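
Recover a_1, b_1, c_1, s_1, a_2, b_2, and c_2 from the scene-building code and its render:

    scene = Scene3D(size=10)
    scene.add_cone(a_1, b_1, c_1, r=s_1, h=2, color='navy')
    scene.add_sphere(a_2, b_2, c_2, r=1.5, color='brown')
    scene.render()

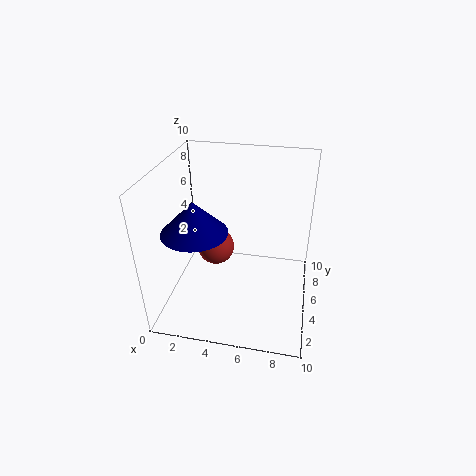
a_1 = 3
b_1 = 2
c_1 = 7
s_1 = 2
a_2 = 2.5
b_2 = 8
c_2 = 2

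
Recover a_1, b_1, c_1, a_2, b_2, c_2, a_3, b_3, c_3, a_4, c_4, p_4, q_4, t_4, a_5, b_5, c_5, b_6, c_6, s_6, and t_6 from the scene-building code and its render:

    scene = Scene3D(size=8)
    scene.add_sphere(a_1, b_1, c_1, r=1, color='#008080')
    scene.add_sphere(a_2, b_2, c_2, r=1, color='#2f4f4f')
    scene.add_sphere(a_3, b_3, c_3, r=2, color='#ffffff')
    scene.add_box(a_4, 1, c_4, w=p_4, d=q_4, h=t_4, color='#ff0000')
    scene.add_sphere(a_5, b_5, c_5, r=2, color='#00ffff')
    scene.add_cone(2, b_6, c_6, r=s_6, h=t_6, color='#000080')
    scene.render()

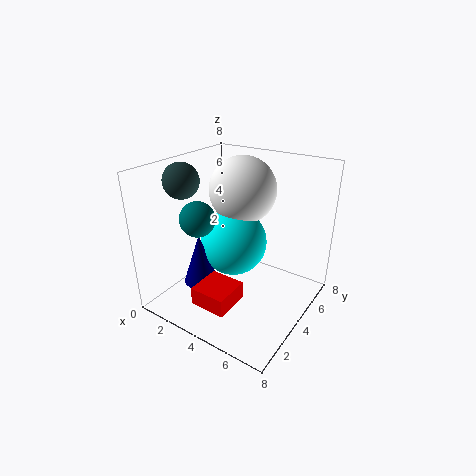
a_1 = 2; b_1 = 3; c_1 = 5; a_2 = 1; b_2 = 3; c_2 = 7; a_3 = 3; b_3 = 6; c_3 = 6; a_4 = 3; c_4 = 1; p_4 = 2; q_4 = 2; t_4 = 1; a_5 = 3; b_5 = 5; c_5 = 3; b_6 = 3; c_6 = 1; s_6 = 1; t_6 = 3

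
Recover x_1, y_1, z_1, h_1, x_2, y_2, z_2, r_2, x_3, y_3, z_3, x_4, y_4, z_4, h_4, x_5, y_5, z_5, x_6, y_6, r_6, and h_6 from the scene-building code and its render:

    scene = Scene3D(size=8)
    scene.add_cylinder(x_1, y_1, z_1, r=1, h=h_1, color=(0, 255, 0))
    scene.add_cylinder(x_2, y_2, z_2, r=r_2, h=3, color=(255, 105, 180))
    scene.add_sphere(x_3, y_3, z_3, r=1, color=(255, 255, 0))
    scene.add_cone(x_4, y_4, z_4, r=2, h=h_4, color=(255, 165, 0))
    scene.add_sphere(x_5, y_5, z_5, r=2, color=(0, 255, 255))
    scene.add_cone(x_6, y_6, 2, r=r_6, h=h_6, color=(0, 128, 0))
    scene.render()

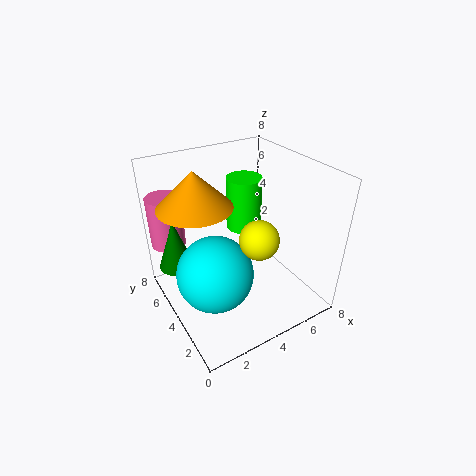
x_1 = 5, y_1 = 5, z_1 = 4, h_1 = 3, x_2 = 1, y_2 = 7, z_2 = 3, r_2 = 1, x_3 = 4, y_3 = 2, z_3 = 5, x_4 = 2, y_4 = 5, z_4 = 6, h_4 = 2, x_5 = 2, y_5 = 3, z_5 = 3, x_6 = 1, y_6 = 6, r_6 = 1, h_6 = 3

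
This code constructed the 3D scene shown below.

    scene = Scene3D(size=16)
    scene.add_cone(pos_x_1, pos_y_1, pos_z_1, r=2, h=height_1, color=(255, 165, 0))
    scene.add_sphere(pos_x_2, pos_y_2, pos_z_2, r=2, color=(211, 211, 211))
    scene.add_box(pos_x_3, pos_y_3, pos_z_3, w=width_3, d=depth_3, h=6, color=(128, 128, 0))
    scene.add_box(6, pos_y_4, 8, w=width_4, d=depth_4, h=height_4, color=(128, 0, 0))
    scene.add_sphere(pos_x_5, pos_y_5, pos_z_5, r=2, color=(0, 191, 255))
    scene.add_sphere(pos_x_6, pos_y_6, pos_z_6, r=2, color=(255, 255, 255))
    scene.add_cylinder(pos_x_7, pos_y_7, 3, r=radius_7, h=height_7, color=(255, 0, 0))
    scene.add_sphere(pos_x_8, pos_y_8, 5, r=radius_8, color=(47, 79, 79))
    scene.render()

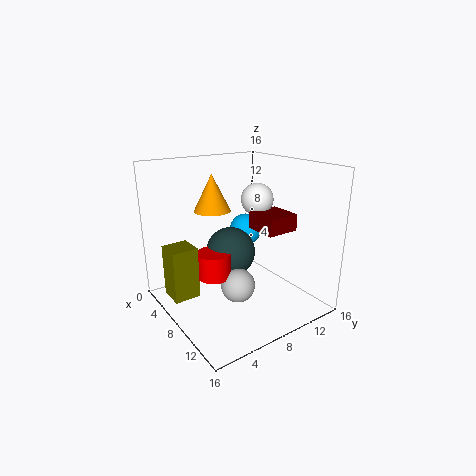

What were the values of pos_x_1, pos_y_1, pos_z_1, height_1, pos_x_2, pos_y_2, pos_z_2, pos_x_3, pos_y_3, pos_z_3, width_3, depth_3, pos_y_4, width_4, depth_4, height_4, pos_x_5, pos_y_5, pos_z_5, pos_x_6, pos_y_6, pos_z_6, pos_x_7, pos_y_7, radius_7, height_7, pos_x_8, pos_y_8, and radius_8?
pos_x_1 = 6; pos_y_1 = 6; pos_z_1 = 11; height_1 = 4; pos_x_2 = 8; pos_y_2 = 8; pos_z_2 = 2; pos_x_3 = 3; pos_y_3 = 1; pos_z_3 = 1; width_3 = 3; depth_3 = 3; pos_y_4 = 11; width_4 = 4; depth_4 = 4; height_4 = 2; pos_x_5 = 4; pos_y_5 = 12; pos_z_5 = 7; pos_x_6 = 5; pos_y_6 = 13; pos_z_6 = 11; pos_x_7 = 6; pos_y_7 = 6; radius_7 = 2; height_7 = 3; pos_x_8 = 5; pos_y_8 = 9; radius_8 = 3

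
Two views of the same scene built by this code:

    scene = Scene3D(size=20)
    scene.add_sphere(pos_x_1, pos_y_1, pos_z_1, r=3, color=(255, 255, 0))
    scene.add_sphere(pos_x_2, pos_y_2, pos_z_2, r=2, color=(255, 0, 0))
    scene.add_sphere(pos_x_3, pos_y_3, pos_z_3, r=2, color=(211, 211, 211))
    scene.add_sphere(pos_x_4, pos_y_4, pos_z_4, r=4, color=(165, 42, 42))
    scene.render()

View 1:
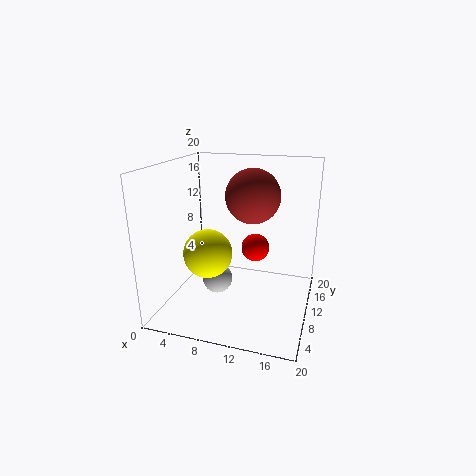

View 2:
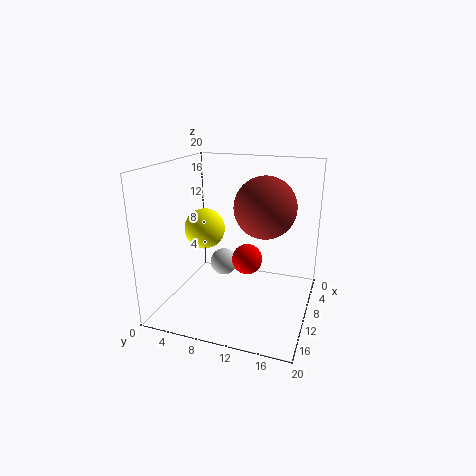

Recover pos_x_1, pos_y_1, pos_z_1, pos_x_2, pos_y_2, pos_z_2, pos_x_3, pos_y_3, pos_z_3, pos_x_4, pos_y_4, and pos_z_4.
pos_x_1 = 8, pos_y_1 = 4, pos_z_1 = 10, pos_x_2 = 12, pos_y_2 = 12, pos_z_2 = 8, pos_x_3 = 8, pos_y_3 = 7, pos_z_3 = 5, pos_x_4 = 11, pos_y_4 = 14, pos_z_4 = 15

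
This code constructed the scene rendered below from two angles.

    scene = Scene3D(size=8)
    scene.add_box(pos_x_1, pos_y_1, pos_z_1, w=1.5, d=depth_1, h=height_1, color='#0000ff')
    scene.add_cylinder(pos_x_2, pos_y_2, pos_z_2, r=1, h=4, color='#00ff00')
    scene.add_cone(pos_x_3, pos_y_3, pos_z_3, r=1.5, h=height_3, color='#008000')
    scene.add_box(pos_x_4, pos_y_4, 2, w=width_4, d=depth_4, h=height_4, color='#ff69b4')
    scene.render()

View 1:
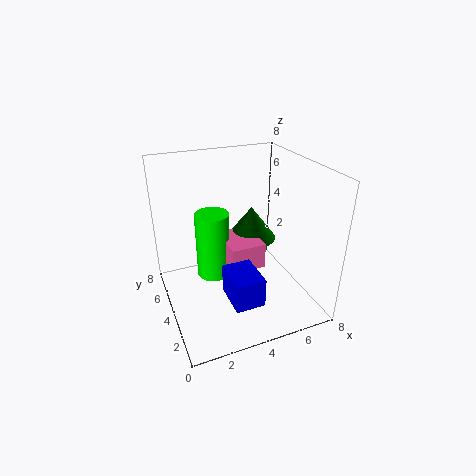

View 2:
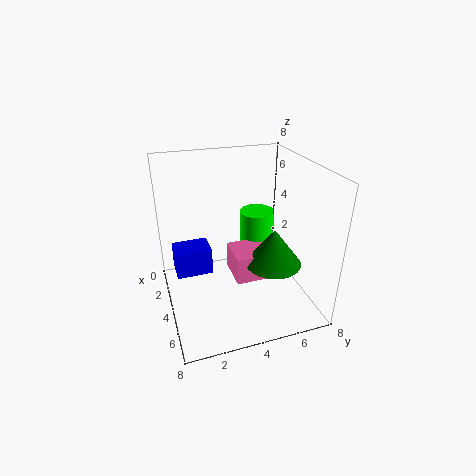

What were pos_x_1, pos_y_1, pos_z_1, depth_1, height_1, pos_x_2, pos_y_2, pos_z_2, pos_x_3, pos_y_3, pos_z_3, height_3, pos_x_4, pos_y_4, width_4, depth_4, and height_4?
pos_x_1 = 2.5
pos_y_1 = 0.5
pos_z_1 = 2
depth_1 = 2
height_1 = 1.5
pos_x_2 = 3
pos_y_2 = 5.5
pos_z_2 = 1
pos_x_3 = 5.5
pos_y_3 = 5.5
pos_z_3 = 3
height_3 = 2
pos_x_4 = 3.5
pos_y_4 = 3.5
width_4 = 2
depth_4 = 2.5
height_4 = 1.5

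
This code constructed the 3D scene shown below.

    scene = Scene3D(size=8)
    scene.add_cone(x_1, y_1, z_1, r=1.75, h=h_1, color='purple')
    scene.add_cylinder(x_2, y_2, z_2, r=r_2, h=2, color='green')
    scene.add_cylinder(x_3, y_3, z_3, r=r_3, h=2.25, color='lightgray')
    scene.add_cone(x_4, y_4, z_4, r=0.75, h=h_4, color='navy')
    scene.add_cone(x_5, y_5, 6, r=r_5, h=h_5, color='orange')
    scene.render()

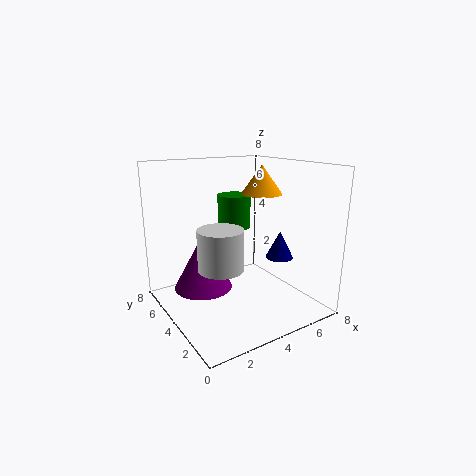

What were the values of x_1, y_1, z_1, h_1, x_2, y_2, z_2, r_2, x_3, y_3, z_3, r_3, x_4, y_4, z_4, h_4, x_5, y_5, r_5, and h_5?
x_1 = 2.75, y_1 = 6, z_1 = 0.5, h_1 = 3.25, x_2 = 5, y_2 = 6, z_2 = 4, r_2 = 1, x_3 = 2.75, y_3 = 3.75, z_3 = 2.5, r_3 = 1.25, x_4 = 5.75, y_4 = 2.5, z_4 = 3, h_4 = 1.5, x_5 = 6.5, y_5 = 5.25, r_5 = 1.25, h_5 = 1.75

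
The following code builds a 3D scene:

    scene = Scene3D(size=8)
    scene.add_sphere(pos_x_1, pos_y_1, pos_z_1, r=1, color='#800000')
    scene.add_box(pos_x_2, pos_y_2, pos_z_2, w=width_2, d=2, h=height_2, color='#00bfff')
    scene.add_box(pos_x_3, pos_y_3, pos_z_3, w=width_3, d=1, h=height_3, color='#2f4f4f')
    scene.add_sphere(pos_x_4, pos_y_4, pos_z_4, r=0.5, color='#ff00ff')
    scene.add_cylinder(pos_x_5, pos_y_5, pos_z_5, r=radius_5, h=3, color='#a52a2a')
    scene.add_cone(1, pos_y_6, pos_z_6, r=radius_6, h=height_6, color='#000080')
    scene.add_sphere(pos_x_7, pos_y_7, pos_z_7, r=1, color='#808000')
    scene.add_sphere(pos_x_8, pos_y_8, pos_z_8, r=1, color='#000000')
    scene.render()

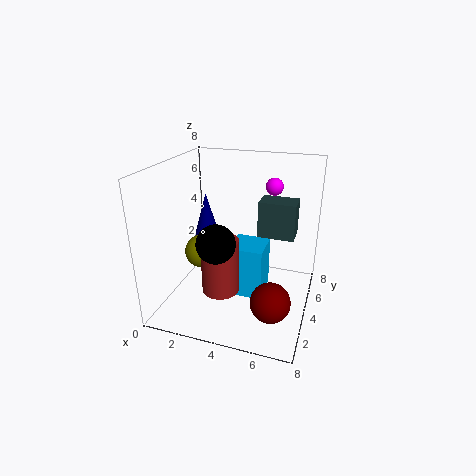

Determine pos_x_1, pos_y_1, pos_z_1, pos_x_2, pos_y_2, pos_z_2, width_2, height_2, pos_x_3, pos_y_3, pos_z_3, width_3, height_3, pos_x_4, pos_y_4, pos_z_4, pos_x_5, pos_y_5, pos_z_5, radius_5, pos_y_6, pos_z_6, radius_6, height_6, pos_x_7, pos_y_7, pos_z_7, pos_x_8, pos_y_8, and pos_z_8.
pos_x_1 = 6.5
pos_y_1 = 1.5
pos_z_1 = 2
pos_x_2 = 3.5
pos_y_2 = 3.5
pos_z_2 = 0.5
width_2 = 2
height_2 = 3
pos_x_3 = 6
pos_y_3 = 0.5
pos_z_3 = 6
width_3 = 1.5
height_3 = 1.5
pos_x_4 = 5.5
pos_y_4 = 6
pos_z_4 = 6.5
pos_x_5 = 3.5
pos_y_5 = 2.5
pos_z_5 = 1.5
radius_5 = 1
pos_y_6 = 6.5
pos_z_6 = 2
radius_6 = 1
height_6 = 3.5
pos_x_7 = 1.5
pos_y_7 = 4.5
pos_z_7 = 2.5
pos_x_8 = 3.5
pos_y_8 = 2
pos_z_8 = 4.5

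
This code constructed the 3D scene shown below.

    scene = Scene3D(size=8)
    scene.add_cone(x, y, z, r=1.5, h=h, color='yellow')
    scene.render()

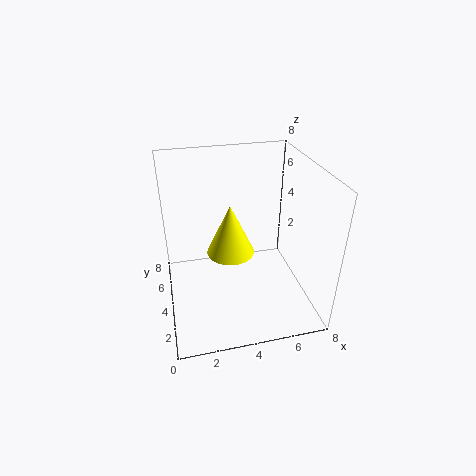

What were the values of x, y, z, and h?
x = 4; y = 6; z = 1.75; h = 3.25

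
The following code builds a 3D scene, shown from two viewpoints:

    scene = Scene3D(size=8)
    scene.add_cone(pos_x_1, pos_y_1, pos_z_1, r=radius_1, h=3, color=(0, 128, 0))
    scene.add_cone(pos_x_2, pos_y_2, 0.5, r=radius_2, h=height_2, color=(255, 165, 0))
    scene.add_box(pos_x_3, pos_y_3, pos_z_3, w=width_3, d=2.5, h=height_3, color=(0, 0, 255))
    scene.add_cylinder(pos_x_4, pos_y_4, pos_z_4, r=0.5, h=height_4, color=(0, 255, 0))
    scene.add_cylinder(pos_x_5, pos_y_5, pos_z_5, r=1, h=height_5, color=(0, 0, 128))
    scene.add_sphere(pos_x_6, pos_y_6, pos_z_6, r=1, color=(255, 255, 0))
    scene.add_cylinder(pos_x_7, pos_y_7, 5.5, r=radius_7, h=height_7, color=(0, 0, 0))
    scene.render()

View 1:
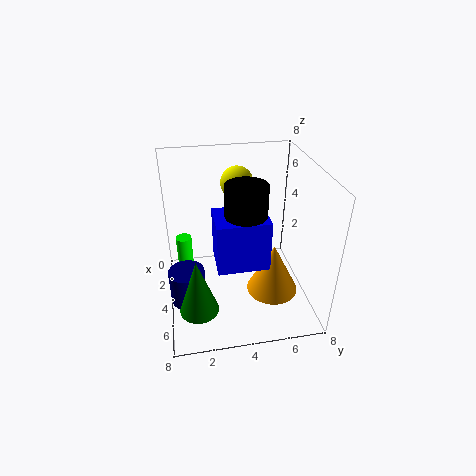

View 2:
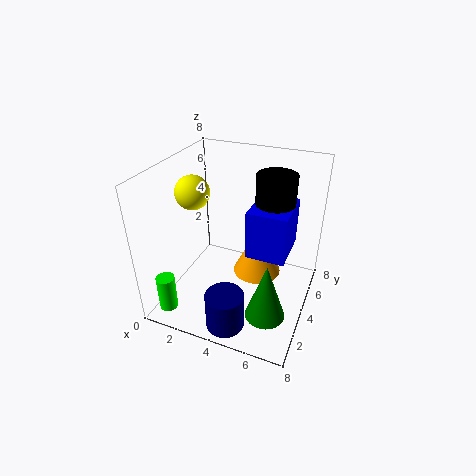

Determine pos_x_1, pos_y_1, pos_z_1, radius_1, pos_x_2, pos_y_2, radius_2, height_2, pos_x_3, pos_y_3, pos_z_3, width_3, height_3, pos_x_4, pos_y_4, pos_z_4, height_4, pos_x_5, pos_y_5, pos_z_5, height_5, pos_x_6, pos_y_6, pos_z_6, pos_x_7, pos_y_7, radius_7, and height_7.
pos_x_1 = 6.5, pos_y_1 = 1.5, pos_z_1 = 1.5, radius_1 = 1, pos_x_2 = 4.5, pos_y_2 = 6, radius_2 = 1.5, height_2 = 3, pos_x_3 = 5, pos_y_3 = 2.5, pos_z_3 = 4, width_3 = 2, height_3 = 2.5, pos_x_4 = 1, pos_y_4 = 1, pos_z_4 = 0.5, height_4 = 2, pos_x_5 = 4.5, pos_y_5 = 1, pos_z_5 = 0.5, height_5 = 2, pos_x_6 = 1, pos_y_6 = 4.5, pos_z_6 = 6, pos_x_7 = 6, pos_y_7 = 4, radius_7 = 1, height_7 = 2.5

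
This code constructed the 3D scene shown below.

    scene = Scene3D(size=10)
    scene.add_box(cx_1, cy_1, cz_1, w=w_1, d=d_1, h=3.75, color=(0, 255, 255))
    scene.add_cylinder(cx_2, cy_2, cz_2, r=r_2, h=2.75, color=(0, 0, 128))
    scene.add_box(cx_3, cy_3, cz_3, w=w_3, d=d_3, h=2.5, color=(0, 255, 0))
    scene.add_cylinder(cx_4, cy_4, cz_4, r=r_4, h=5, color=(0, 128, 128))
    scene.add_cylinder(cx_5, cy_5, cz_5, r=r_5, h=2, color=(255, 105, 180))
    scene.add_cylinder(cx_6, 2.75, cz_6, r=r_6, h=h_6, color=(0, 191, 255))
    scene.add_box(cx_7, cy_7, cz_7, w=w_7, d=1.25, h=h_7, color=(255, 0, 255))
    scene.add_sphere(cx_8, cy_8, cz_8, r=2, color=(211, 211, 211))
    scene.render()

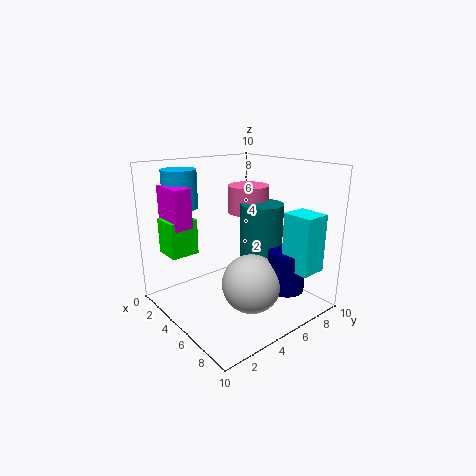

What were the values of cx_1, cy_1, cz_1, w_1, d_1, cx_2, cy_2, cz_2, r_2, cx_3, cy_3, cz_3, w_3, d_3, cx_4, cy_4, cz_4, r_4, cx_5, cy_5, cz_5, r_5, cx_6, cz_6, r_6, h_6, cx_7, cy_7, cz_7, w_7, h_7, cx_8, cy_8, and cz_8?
cx_1 = 8; cy_1 = 6.25; cz_1 = 3.5; w_1 = 2; d_1 = 1.75; cx_2 = 8; cy_2 = 6.75; cz_2 = 1.75; r_2 = 1.25; cx_3 = 1; cy_3 = 1; cz_3 = 3.75; w_3 = 2; d_3 = 2; cx_4 = 5.5; cy_4 = 6.75; cz_4 = 2.25; r_4 = 1.5; cx_5 = 3.75; cy_5 = 7; cz_5 = 6.25; r_5 = 1.5; cx_6 = 1.25; cz_6 = 6.75; r_6 = 1.25; h_6 = 2.75; cx_7 = 0.75; cy_7 = 1.25; cz_7 = 5.75; w_7 = 2.5; h_7 = 2.75; cx_8 = 6.75; cy_8 = 4.75; cz_8 = 2.25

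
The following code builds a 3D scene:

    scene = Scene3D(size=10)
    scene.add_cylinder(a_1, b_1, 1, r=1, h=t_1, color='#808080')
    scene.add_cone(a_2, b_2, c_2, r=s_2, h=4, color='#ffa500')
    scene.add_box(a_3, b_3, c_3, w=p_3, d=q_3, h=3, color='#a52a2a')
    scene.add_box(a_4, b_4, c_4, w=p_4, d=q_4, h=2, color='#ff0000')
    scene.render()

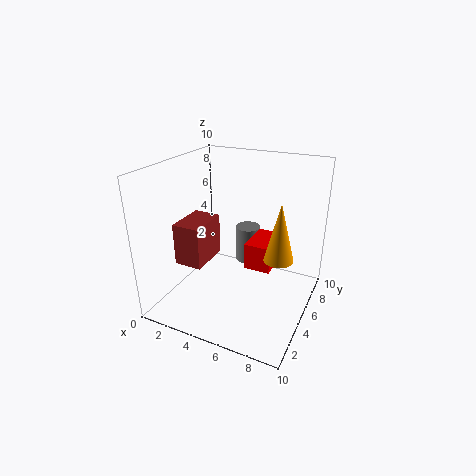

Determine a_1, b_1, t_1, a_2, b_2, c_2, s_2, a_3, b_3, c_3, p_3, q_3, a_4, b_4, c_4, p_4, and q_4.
a_1 = 4; b_1 = 9; t_1 = 3; a_2 = 8; b_2 = 5; c_2 = 4; s_2 = 1; a_3 = 1; b_3 = 3; c_3 = 3; p_3 = 2; q_3 = 3; a_4 = 5; b_4 = 6; c_4 = 2; p_4 = 2; q_4 = 3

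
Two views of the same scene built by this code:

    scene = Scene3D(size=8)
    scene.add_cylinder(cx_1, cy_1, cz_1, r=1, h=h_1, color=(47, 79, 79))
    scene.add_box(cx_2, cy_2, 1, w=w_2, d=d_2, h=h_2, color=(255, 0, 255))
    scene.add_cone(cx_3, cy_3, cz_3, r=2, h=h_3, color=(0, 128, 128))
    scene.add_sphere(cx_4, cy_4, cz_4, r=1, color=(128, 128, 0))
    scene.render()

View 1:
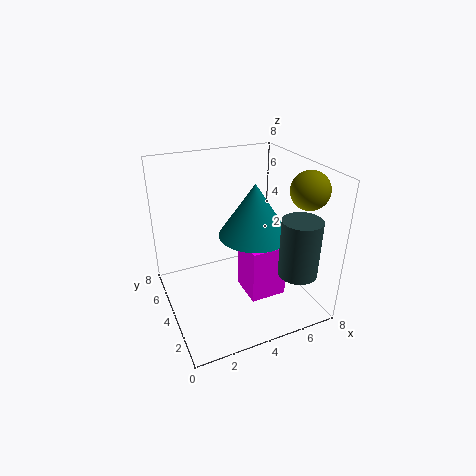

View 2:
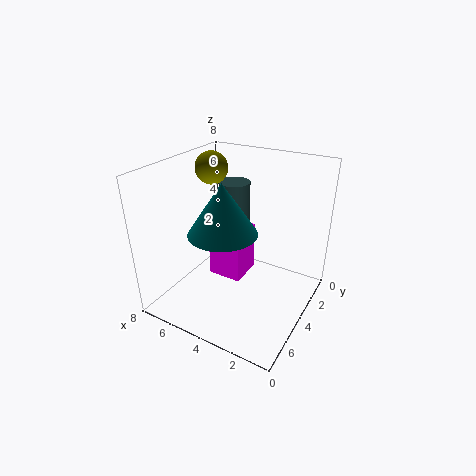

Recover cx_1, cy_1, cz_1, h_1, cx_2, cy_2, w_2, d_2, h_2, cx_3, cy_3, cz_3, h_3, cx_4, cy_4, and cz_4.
cx_1 = 6; cy_1 = 1; cz_1 = 3; h_1 = 3; cx_2 = 4; cy_2 = 2; w_2 = 2; d_2 = 2; h_2 = 3; cx_3 = 5; cy_3 = 4; cz_3 = 4; h_3 = 3; cx_4 = 7; cy_4 = 2; cz_4 = 7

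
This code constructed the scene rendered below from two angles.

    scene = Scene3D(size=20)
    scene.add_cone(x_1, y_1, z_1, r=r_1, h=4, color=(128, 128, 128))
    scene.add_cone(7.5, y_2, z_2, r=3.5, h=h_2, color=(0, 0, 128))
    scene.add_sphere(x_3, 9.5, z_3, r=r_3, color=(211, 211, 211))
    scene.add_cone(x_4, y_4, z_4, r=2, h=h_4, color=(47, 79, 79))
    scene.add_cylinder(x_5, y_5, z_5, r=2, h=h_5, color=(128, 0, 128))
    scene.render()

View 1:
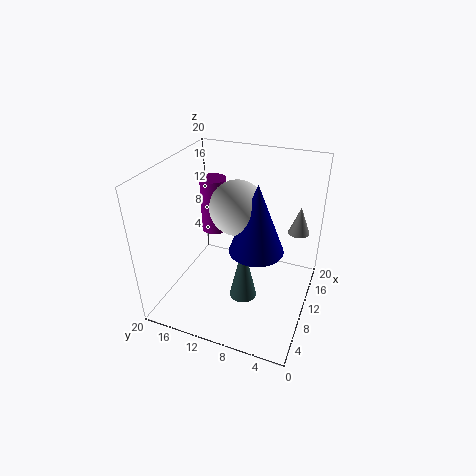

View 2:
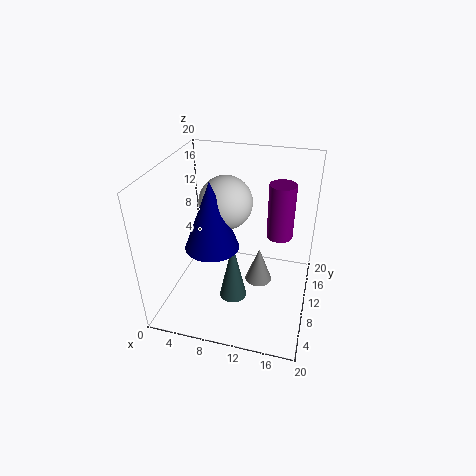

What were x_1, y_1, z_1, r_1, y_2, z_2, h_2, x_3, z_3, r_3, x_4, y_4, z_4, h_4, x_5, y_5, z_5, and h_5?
x_1 = 14.5, y_1 = 2.5, z_1 = 10, r_1 = 1.5, y_2 = 6.5, z_2 = 10.5, h_2 = 9, x_3 = 8.5, z_3 = 15.5, r_3 = 3.5, x_4 = 9.5, y_4 = 9, z_4 = 0.5, h_4 = 9, x_5 = 15, y_5 = 16, z_5 = 7.5, h_5 = 8.5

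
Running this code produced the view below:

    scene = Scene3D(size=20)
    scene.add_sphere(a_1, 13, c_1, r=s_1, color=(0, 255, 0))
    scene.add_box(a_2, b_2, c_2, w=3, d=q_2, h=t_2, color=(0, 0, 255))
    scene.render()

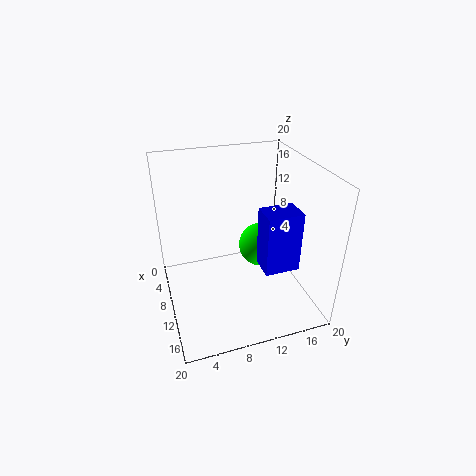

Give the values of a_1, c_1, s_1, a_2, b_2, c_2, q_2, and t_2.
a_1 = 11
c_1 = 9
s_1 = 3
a_2 = 17
b_2 = 10
c_2 = 11
q_2 = 4
t_2 = 7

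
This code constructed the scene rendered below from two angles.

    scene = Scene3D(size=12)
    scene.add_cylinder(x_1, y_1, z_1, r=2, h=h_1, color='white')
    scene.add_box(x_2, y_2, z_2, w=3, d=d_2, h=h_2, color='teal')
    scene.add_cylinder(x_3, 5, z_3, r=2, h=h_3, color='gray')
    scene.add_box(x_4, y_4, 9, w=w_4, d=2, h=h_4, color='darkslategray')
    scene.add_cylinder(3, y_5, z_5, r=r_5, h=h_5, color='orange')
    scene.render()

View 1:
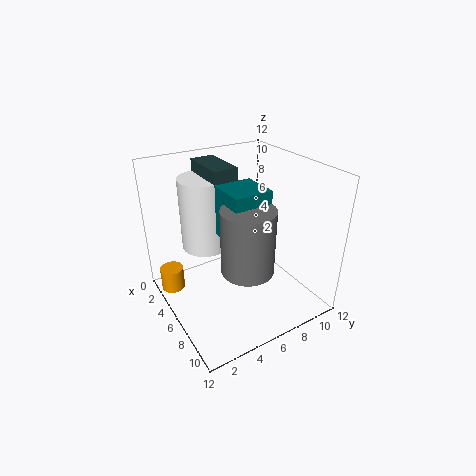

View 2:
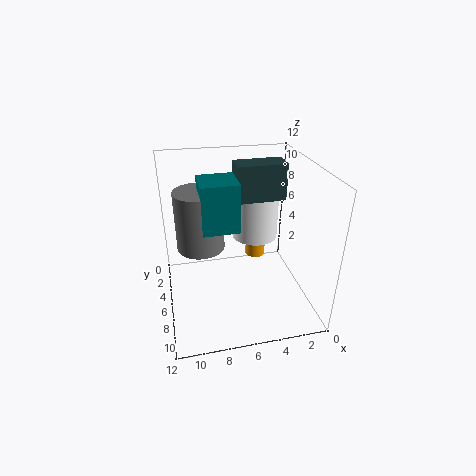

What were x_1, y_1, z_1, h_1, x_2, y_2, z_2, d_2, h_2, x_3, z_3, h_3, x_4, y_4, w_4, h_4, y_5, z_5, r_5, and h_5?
x_1 = 4
y_1 = 4
z_1 = 5
h_1 = 6
x_2 = 6
y_2 = 4
z_2 = 7
d_2 = 3
h_2 = 4
x_3 = 9
z_3 = 5
h_3 = 5
x_4 = 2
y_4 = 4
w_4 = 4
h_4 = 3
y_5 = 1
z_5 = 1
r_5 = 1
h_5 = 2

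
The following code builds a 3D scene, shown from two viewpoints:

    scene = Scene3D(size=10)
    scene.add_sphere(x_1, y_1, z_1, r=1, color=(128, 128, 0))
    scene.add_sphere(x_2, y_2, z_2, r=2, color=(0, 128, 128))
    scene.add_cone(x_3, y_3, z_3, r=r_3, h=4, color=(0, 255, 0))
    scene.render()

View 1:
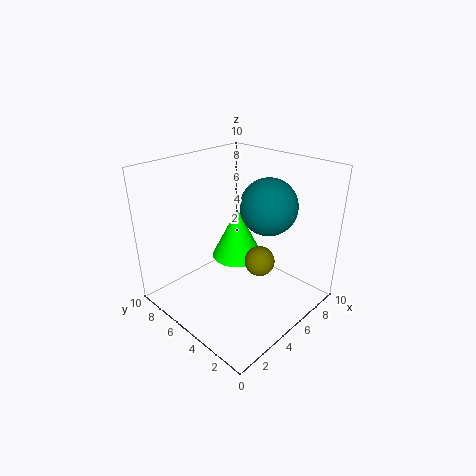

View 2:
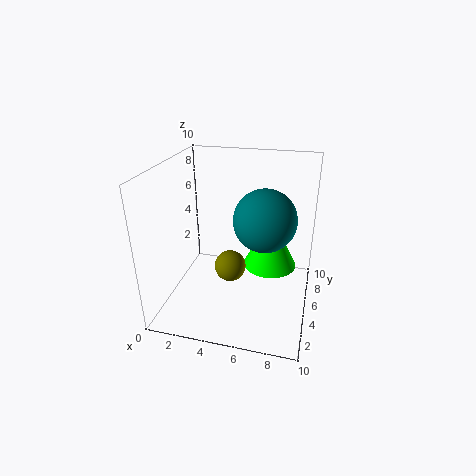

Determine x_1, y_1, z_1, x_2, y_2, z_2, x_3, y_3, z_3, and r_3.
x_1 = 5; y_1 = 3; z_1 = 4; x_2 = 7; y_2 = 4; z_2 = 7; x_3 = 7; y_3 = 7; z_3 = 2; r_3 = 2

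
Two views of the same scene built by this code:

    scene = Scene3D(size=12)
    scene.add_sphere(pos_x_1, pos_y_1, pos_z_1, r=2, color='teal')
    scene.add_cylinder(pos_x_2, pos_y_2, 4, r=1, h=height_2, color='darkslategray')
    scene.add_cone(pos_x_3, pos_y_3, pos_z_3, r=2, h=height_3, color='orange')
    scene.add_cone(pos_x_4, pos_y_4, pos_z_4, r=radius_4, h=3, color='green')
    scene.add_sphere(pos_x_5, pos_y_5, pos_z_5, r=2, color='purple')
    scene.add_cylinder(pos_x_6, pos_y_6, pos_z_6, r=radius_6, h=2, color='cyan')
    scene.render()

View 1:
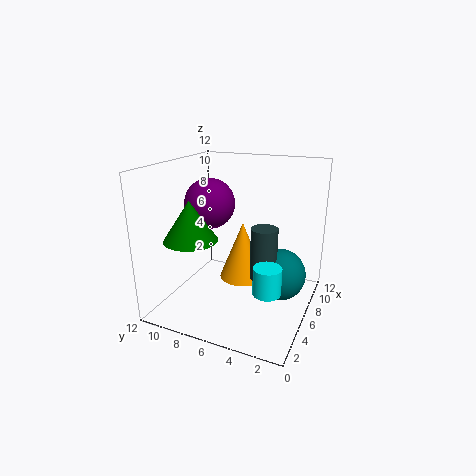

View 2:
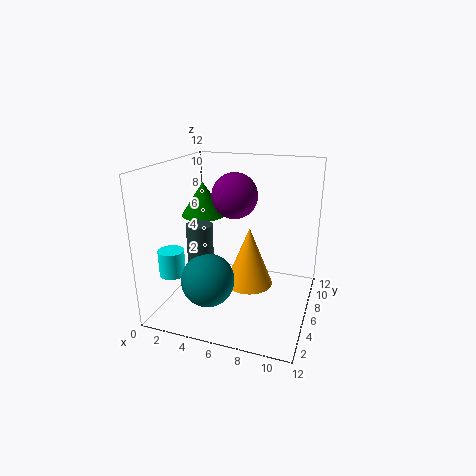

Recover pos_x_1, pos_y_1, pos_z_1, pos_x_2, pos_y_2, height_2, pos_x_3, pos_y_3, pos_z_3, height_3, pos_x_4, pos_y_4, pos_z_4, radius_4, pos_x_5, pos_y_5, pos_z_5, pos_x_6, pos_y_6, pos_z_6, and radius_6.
pos_x_1 = 5, pos_y_1 = 2, pos_z_1 = 4, pos_x_2 = 4, pos_y_2 = 3, height_2 = 4, pos_x_3 = 7, pos_y_3 = 6, pos_z_3 = 2, height_3 = 5, pos_x_4 = 2, pos_y_4 = 8, pos_z_4 = 7, radius_4 = 2, pos_x_5 = 5, pos_y_5 = 8, pos_z_5 = 9, pos_x_6 = 2, pos_y_6 = 2, pos_z_6 = 4, radius_6 = 1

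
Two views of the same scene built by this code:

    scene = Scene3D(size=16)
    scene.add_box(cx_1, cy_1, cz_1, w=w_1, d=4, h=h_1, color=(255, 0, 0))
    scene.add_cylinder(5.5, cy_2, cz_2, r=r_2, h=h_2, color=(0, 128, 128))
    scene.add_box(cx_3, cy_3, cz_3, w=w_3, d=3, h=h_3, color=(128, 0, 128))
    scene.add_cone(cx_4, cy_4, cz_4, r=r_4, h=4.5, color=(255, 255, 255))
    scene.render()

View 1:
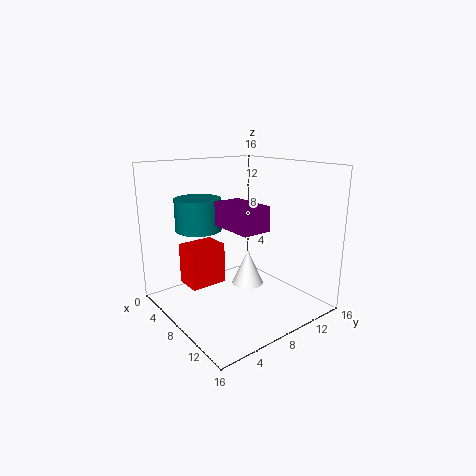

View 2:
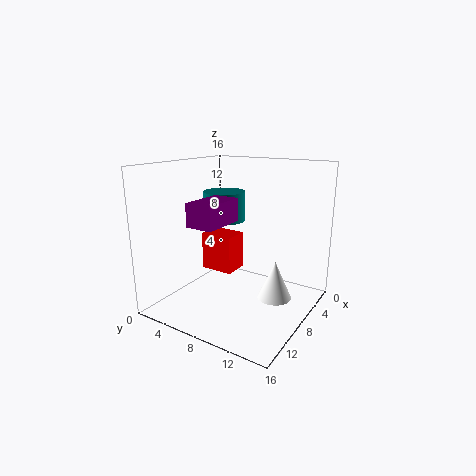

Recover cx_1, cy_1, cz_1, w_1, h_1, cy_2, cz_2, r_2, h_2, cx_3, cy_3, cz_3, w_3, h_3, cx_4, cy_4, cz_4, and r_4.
cx_1 = 4.5, cy_1 = 2.5, cz_1 = 3, w_1 = 3, h_1 = 4.5, cy_2 = 4.5, cz_2 = 9, r_2 = 2.5, h_2 = 3.5, cx_3 = 8, cy_3 = 5, cz_3 = 10, w_3 = 5, h_3 = 2.5, cx_4 = 5.5, cy_4 = 11.5, cz_4 = 0.5, r_4 = 2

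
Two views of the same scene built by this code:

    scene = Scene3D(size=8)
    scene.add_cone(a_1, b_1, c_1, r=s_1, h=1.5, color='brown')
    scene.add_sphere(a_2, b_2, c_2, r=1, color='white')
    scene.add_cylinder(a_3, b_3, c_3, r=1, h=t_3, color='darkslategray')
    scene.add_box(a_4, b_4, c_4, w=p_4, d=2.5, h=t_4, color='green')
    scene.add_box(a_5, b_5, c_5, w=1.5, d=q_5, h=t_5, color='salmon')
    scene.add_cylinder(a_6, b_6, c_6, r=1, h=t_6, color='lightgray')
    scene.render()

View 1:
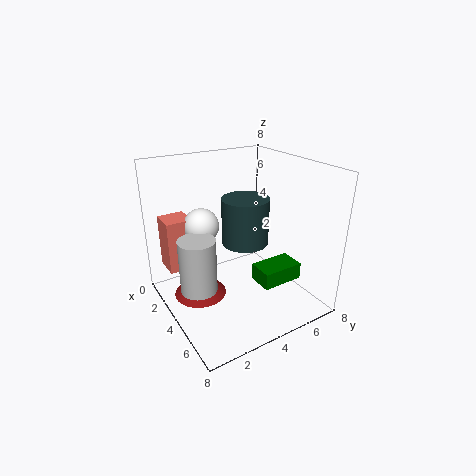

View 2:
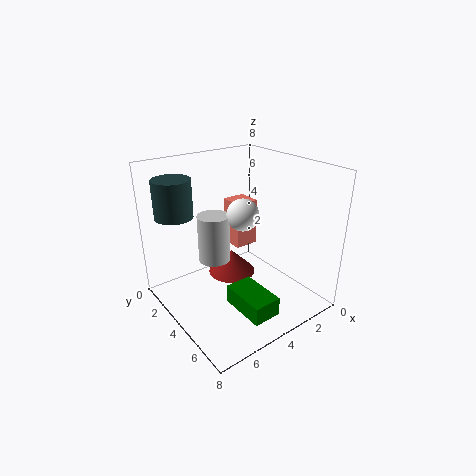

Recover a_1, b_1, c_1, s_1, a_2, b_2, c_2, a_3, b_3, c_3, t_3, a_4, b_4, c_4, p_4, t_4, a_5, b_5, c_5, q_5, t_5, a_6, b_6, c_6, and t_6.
a_1 = 3, b_1 = 2, c_1 = 0.5, s_1 = 1.5, a_2 = 2.5, b_2 = 2.5, c_2 = 4.5, a_3 = 7, b_3 = 2.5, c_3 = 5.5, t_3 = 2, a_4 = 4, b_4 = 5, c_4 = 1, p_4 = 1.5, t_4 = 1, a_5 = 1, b_5 = 0.5, c_5 = 2, q_5 = 1.5, t_5 = 3, a_6 = 4, b_6 = 1.5, c_6 = 1.5, t_6 = 3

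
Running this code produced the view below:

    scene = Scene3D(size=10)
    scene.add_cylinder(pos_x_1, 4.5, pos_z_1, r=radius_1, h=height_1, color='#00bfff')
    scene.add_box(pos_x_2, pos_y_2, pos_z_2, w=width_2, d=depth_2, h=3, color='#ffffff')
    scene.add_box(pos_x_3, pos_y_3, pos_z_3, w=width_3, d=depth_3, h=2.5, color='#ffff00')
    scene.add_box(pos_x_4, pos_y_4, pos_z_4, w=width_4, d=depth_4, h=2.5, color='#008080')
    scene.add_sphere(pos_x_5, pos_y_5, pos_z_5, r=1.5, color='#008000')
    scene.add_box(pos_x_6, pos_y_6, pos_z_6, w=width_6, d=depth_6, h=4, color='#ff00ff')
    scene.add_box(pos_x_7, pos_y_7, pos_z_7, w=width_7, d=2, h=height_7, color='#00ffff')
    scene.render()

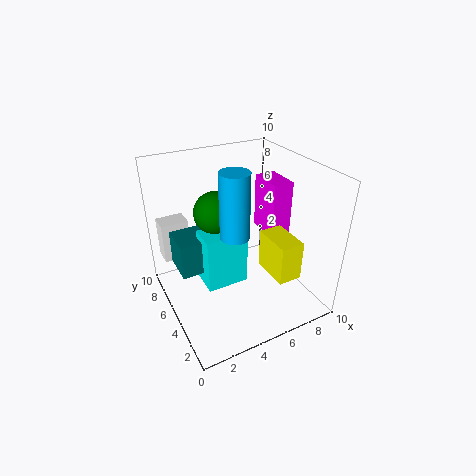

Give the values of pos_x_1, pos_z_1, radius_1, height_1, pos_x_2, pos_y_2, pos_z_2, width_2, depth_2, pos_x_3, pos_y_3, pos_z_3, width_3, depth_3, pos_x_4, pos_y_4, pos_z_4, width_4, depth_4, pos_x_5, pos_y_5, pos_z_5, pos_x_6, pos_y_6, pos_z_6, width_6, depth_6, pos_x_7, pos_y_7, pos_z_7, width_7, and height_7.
pos_x_1 = 4.5, pos_z_1 = 5.5, radius_1 = 1, height_1 = 4.5, pos_x_2 = 0.5, pos_y_2 = 8, pos_z_2 = 2.5, width_2 = 2, depth_2 = 1.5, pos_x_3 = 5.5, pos_y_3 = 0.5, pos_z_3 = 4, width_3 = 1.5, depth_3 = 2.5, pos_x_4 = 1, pos_y_4 = 5.5, pos_z_4 = 2.5, width_4 = 3, depth_4 = 2.5, pos_x_5 = 4, pos_y_5 = 6.5, pos_z_5 = 6.5, pos_x_6 = 7.5, pos_y_6 = 4.5, pos_z_6 = 4.5, width_6 = 1.5, depth_6 = 2.5, pos_x_7 = 2.5, pos_y_7 = 4.5, pos_z_7 = 1.5, width_7 = 3, height_7 = 4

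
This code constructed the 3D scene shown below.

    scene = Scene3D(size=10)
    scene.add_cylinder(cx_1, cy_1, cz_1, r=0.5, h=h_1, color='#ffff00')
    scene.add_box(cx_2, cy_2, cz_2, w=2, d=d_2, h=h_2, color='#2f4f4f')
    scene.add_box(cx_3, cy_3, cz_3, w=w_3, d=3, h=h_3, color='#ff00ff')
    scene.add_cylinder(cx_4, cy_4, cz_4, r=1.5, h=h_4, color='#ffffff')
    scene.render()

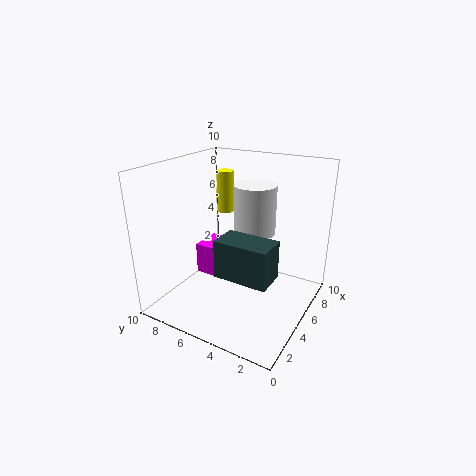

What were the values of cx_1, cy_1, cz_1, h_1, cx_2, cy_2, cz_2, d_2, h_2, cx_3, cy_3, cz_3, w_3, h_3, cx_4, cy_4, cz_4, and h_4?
cx_1 = 3.5, cy_1 = 5, cz_1 = 7.5, h_1 = 2.5, cx_2 = 2, cy_2 = 1.5, cz_2 = 3.5, d_2 = 3.5, h_2 = 2.5, cx_3 = 6, cy_3 = 6.5, cz_3 = 0.5, w_3 = 2.5, h_3 = 2.5, cx_4 = 6.5, cy_4 = 4.5, cz_4 = 5, h_4 = 3.5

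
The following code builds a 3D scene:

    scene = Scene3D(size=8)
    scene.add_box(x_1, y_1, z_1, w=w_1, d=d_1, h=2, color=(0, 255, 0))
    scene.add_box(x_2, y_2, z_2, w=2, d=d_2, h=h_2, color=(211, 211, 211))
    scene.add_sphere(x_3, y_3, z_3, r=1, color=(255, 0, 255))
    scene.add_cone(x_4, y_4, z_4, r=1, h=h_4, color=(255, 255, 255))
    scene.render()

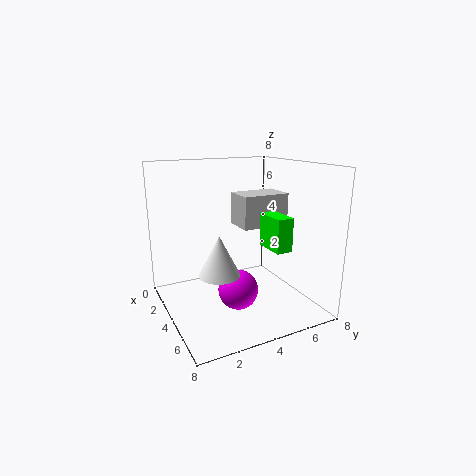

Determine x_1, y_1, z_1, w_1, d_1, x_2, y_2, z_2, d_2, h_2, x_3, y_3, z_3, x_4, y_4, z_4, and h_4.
x_1 = 3
y_1 = 6
z_1 = 3
w_1 = 2
d_1 = 1
x_2 = 1
y_2 = 5
z_2 = 4
d_2 = 3
h_2 = 2
x_3 = 6
y_3 = 3
z_3 = 2
x_4 = 6
y_4 = 2
z_4 = 3
h_4 = 2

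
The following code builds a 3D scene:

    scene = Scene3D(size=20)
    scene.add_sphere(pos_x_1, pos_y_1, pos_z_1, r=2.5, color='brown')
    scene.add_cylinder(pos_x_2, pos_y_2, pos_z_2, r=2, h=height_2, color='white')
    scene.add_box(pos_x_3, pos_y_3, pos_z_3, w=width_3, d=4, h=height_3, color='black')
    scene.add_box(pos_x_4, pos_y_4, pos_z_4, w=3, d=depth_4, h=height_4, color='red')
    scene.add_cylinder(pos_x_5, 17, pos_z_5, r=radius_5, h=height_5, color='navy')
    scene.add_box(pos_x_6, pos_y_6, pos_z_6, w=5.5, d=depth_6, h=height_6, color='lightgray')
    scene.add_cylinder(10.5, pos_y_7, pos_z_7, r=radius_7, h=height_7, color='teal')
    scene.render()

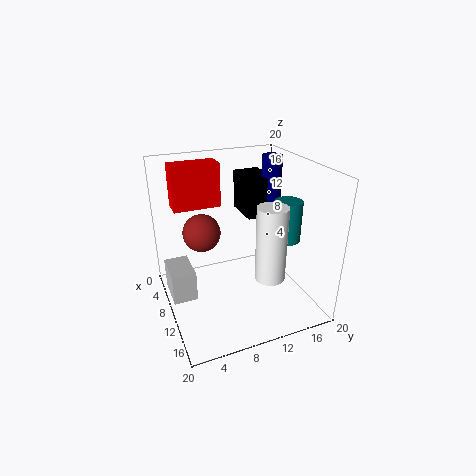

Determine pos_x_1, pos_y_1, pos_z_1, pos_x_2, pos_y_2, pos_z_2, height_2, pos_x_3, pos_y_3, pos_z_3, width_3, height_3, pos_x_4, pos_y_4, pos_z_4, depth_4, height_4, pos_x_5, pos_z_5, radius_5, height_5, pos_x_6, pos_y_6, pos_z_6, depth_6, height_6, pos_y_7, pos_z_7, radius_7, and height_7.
pos_x_1 = 9.5
pos_y_1 = 5
pos_z_1 = 11.5
pos_x_2 = 15
pos_y_2 = 12.5
pos_z_2 = 6
height_2 = 10
pos_x_3 = 1
pos_y_3 = 13
pos_z_3 = 11
width_3 = 6
height_3 = 6
pos_x_4 = 4.5
pos_y_4 = 2
pos_z_4 = 14
depth_4 = 6.5
height_4 = 6
pos_x_5 = 6
pos_z_5 = 11.5
radius_5 = 1.5
height_5 = 8.5
pos_x_6 = 3.5
pos_y_6 = 0.5
pos_z_6 = 0.5
depth_6 = 3.5
height_6 = 4.5
pos_y_7 = 17.5
pos_z_7 = 8.5
radius_7 = 2
height_7 = 6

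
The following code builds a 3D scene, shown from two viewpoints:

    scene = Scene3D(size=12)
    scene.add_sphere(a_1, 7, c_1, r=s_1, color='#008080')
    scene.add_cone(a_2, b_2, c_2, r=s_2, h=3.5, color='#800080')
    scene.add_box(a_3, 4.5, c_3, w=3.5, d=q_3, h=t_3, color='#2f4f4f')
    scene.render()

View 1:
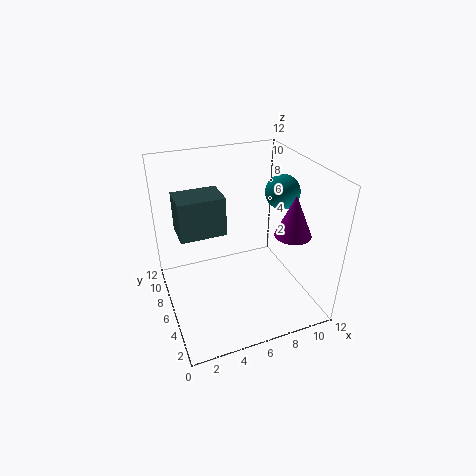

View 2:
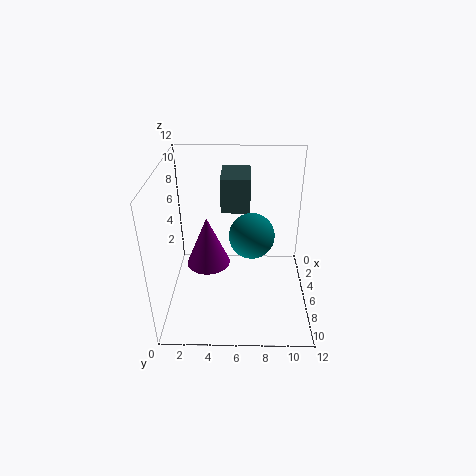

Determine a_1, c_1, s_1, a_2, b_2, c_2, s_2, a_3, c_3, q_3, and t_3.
a_1 = 10.5
c_1 = 9
s_1 = 1.5
a_2 = 10
b_2 = 4
c_2 = 6.5
s_2 = 1.5
a_3 = 1
c_3 = 7.5
q_3 = 2.5
t_3 = 3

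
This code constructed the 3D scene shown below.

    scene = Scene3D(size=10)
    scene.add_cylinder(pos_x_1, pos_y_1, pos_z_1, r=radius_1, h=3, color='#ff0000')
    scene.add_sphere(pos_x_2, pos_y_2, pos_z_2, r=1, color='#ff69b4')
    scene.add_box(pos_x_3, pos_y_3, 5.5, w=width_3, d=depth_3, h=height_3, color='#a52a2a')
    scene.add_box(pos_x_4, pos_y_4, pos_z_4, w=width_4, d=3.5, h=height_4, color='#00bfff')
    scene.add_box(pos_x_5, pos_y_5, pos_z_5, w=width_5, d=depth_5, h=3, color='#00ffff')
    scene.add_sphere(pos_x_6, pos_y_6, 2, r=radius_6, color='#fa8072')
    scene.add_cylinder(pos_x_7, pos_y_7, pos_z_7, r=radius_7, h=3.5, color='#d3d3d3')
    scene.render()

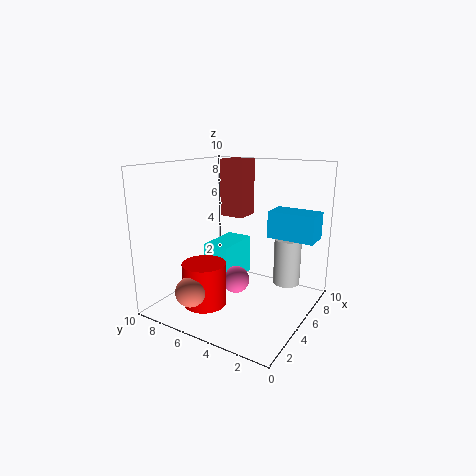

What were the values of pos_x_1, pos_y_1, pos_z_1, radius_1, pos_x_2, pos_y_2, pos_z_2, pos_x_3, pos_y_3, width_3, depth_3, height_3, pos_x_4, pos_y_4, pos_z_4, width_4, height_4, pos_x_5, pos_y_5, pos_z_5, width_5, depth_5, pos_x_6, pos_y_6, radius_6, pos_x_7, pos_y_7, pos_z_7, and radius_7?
pos_x_1 = 3; pos_y_1 = 6.5; pos_z_1 = 0.5; radius_1 = 1.5; pos_x_2 = 5.5; pos_y_2 = 5.5; pos_z_2 = 1.5; pos_x_3 = 8; pos_y_3 = 6.5; width_3 = 2; depth_3 = 2; height_3 = 4.5; pos_x_4 = 7.5; pos_y_4 = 0.5; pos_z_4 = 4.5; width_4 = 2; height_4 = 2; pos_x_5 = 5; pos_y_5 = 6; pos_z_5 = 1; width_5 = 3.5; depth_5 = 2; pos_x_6 = 1.5; pos_y_6 = 6.5; radius_6 = 1; pos_x_7 = 8; pos_y_7 = 2.5; pos_z_7 = 1; radius_7 = 1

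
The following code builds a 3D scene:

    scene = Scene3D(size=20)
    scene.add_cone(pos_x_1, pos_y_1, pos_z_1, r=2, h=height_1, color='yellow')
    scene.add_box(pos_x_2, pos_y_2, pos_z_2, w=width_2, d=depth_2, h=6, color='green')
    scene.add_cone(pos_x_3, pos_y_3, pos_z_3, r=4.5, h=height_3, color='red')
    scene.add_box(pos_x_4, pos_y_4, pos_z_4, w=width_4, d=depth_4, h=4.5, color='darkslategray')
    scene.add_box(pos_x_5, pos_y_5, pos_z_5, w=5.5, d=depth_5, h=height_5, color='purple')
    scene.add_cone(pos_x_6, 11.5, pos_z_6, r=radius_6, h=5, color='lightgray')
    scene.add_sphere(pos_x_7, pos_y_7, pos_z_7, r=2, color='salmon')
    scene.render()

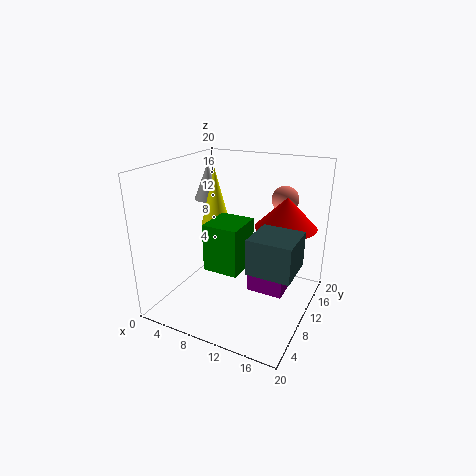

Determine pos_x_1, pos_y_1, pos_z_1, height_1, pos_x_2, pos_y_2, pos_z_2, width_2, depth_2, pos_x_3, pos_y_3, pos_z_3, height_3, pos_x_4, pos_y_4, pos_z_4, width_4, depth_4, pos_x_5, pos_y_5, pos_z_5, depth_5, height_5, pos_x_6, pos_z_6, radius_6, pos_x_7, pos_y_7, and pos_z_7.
pos_x_1 = 6.5; pos_y_1 = 10; pos_z_1 = 11.5; height_1 = 8; pos_x_2 = 8.5; pos_y_2 = 3.5; pos_z_2 = 8; width_2 = 4.5; depth_2 = 5; pos_x_3 = 15; pos_y_3 = 15.5; pos_z_3 = 10.5; height_3 = 4.5; pos_x_4 = 14; pos_y_4 = 4; pos_z_4 = 8.5; width_4 = 5.5; depth_4 = 5.5; pos_x_5 = 10.5; pos_y_5 = 12; pos_z_5 = 0.5; depth_5 = 3.5; height_5 = 4; pos_x_6 = 4.5; pos_z_6 = 14.5; radius_6 = 2; pos_x_7 = 14; pos_y_7 = 17.5; pos_z_7 = 14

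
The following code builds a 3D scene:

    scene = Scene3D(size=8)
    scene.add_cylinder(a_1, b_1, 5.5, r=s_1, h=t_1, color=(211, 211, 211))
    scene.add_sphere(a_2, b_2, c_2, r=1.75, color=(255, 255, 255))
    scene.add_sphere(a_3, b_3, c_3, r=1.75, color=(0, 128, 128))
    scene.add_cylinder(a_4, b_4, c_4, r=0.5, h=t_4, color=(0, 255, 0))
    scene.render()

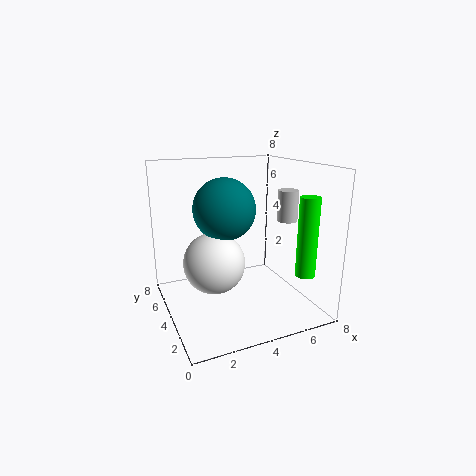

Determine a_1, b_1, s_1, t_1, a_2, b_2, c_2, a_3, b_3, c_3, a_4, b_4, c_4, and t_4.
a_1 = 5.5
b_1 = 1.5
s_1 = 0.5
t_1 = 1.5
a_2 = 2.75
b_2 = 4.5
c_2 = 2.5
a_3 = 3.5
b_3 = 4.75
c_3 = 5.5
a_4 = 6.25
b_4 = 0.75
c_4 = 2.75
t_4 = 4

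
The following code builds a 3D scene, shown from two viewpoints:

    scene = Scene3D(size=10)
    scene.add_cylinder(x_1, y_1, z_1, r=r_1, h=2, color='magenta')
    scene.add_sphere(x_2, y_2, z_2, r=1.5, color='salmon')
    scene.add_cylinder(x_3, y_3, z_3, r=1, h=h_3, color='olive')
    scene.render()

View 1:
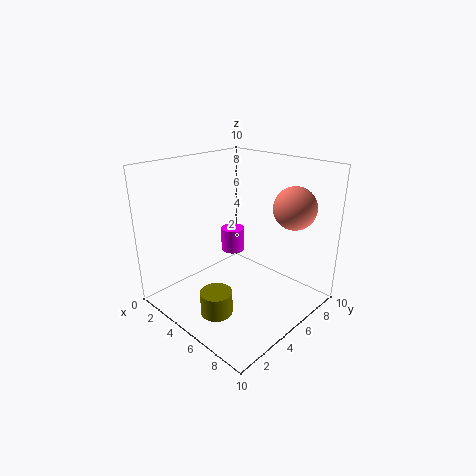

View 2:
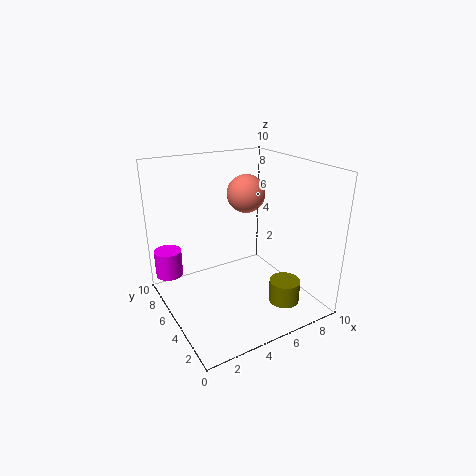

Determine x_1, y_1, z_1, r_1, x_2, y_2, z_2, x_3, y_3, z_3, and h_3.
x_1 = 1, y_1 = 8.5, z_1 = 1.5, r_1 = 1, x_2 = 7.5, y_2 = 8, z_2 = 7, x_3 = 6.5, y_3 = 1.5, z_3 = 1.5, h_3 = 1.5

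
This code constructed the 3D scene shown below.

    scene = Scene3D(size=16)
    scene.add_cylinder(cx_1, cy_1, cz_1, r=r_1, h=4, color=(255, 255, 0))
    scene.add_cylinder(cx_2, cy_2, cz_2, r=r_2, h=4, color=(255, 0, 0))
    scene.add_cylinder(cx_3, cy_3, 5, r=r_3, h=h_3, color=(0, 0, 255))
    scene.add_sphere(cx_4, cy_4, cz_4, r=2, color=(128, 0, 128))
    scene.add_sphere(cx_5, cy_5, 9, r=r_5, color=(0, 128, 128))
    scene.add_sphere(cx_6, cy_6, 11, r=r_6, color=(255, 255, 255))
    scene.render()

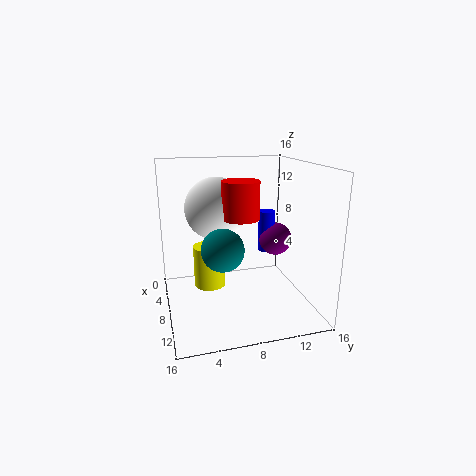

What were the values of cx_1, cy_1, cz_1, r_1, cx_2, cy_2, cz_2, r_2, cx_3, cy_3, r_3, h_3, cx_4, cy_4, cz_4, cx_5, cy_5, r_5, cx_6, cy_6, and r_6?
cx_1 = 12
cy_1 = 4
cz_1 = 5
r_1 = 1.5
cx_2 = 9
cy_2 = 8
cz_2 = 10.5
r_2 = 2
cx_3 = 5
cy_3 = 12.5
r_3 = 1
h_3 = 5
cx_4 = 5.5
cy_4 = 13.5
cz_4 = 6.5
cx_5 = 13.5
cy_5 = 5
r_5 = 2
cx_6 = 6
cy_6 = 6
r_6 = 3.5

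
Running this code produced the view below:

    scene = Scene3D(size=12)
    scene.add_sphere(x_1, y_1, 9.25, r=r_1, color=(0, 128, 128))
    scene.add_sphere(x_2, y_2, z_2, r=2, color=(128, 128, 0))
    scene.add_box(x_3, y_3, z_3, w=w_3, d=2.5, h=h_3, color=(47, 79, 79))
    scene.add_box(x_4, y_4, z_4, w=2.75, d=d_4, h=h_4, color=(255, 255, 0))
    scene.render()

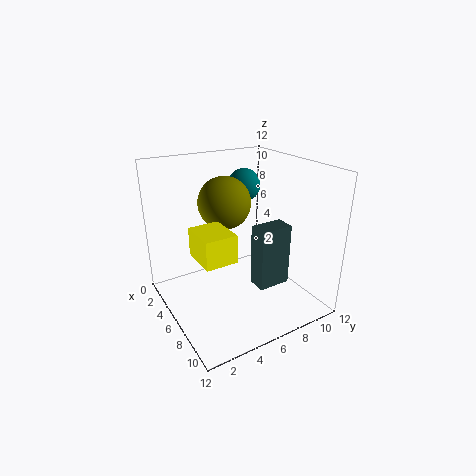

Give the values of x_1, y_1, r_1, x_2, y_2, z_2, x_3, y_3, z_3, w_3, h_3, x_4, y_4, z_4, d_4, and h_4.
x_1 = 2.5, y_1 = 8.75, r_1 = 1.5, x_2 = 6.5, y_2 = 4.5, z_2 = 9.5, x_3 = 8.75, y_3 = 5.5, z_3 = 3.5, w_3 = 1.5, h_3 = 4.75, x_4 = 7.75, y_4 = 1, z_4 = 6.75, d_4 = 2.25, h_4 = 2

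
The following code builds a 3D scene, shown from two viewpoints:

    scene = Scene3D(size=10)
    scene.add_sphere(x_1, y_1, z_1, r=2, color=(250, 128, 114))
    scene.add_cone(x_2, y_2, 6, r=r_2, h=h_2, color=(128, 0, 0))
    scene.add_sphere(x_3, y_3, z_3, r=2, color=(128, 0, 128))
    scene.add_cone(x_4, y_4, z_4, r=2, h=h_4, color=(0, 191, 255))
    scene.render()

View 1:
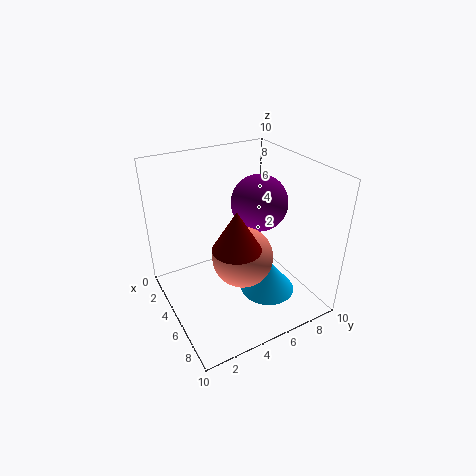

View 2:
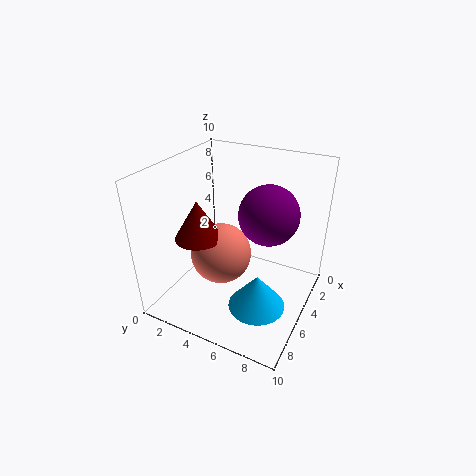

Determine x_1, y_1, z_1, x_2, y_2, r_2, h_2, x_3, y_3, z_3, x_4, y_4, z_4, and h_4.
x_1 = 6.5, y_1 = 4.5, z_1 = 4.5, x_2 = 7.5, y_2 = 3.5, r_2 = 1.5, h_2 = 2.5, x_3 = 4.5, y_3 = 7, z_3 = 7, x_4 = 6, y_4 = 7, z_4 = 0.5, h_4 = 2.5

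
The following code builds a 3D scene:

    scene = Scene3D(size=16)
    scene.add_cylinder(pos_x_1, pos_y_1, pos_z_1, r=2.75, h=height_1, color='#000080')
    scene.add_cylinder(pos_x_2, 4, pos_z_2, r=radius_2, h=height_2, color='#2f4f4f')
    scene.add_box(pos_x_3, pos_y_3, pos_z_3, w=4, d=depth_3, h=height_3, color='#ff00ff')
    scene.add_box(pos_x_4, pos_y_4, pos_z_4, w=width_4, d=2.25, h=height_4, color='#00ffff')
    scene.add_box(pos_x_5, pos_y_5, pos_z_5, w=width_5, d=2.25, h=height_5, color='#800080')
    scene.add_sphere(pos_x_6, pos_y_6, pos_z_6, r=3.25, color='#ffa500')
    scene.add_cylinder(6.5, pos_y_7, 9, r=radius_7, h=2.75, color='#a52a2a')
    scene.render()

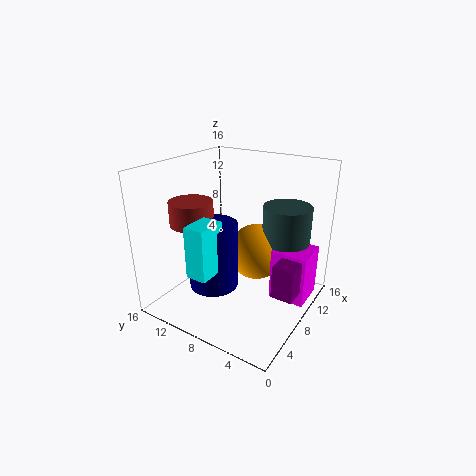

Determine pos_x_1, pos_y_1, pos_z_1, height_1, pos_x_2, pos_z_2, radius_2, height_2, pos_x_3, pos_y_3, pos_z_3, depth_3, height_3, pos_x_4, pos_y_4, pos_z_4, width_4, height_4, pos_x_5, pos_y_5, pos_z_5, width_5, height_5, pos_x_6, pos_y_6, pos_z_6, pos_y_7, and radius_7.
pos_x_1 = 6; pos_y_1 = 10; pos_z_1 = 2.5; height_1 = 7.5; pos_x_2 = 12; pos_z_2 = 4; radius_2 = 2.75; height_2 = 7.25; pos_x_3 = 8.75; pos_y_3 = 0.25; pos_z_3 = 1.25; depth_3 = 4; height_3 = 5.75; pos_x_4 = 1.75; pos_y_4 = 8; pos_z_4 = 5.5; width_4 = 3.25; height_4 = 5.5; pos_x_5 = 5.5; pos_y_5 = 0.25; pos_z_5 = 3.75; width_5 = 2.25; height_5 = 3.5; pos_x_6 = 10.5; pos_y_6 = 7; pos_z_6 = 5.5; pos_y_7 = 13.25; radius_7 = 2.5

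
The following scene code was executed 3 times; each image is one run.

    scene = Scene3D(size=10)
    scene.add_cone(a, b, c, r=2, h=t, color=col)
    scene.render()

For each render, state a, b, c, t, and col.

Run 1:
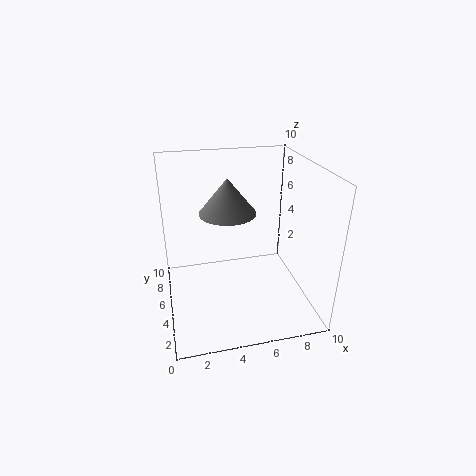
a = 4.5
b = 6
c = 6.5
t = 2.5
col = 'gray'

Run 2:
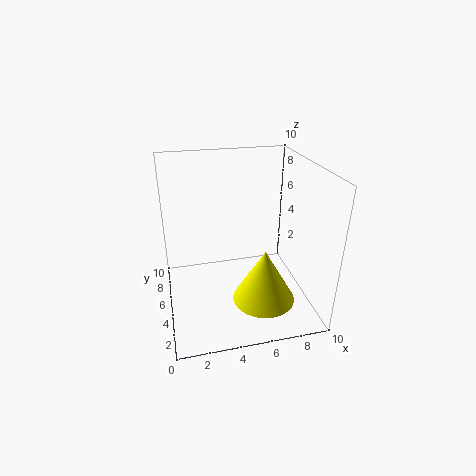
a = 6
b = 2
c = 2
t = 3.5
col = 'yellow'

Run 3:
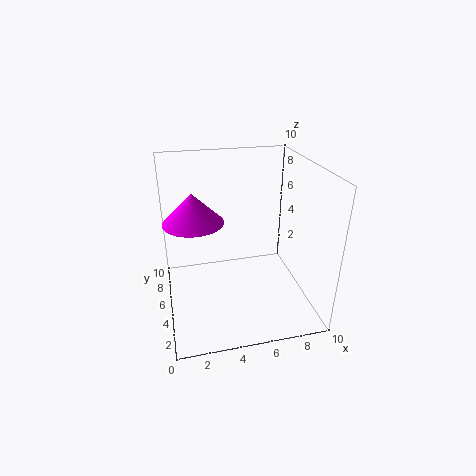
a = 2
b = 5
c = 6.5
t = 2
col = 'magenta'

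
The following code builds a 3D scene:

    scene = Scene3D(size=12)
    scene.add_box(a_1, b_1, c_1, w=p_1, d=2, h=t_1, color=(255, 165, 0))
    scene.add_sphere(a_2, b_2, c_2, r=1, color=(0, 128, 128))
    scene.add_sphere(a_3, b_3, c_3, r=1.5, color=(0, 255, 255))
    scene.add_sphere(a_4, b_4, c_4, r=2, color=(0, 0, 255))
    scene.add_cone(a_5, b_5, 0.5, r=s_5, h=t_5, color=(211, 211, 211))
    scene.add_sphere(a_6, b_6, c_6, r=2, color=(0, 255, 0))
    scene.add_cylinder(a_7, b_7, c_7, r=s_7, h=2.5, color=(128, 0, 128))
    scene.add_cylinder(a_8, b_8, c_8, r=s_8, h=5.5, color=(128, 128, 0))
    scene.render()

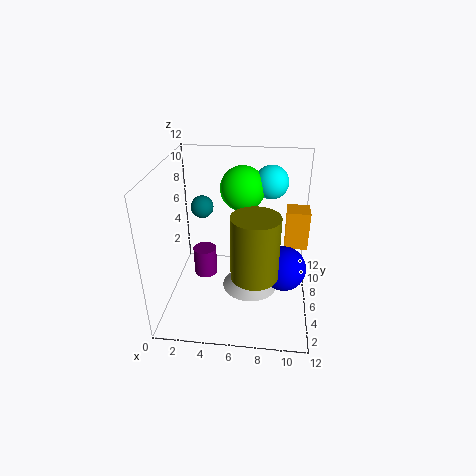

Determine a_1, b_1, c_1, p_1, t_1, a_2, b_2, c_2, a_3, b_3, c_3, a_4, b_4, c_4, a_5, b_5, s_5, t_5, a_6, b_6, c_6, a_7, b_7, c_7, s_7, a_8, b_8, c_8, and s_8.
a_1 = 10, b_1 = 8, c_1 = 4, p_1 = 2, t_1 = 3.5, a_2 = 2.5, b_2 = 8.5, c_2 = 7.5, a_3 = 8.5, b_3 = 10, c_3 = 9.5, a_4 = 10, b_4 = 7, c_4 = 2.5, a_5 = 7, b_5 = 7, s_5 = 2.5, t_5 = 2, a_6 = 6, b_6 = 9.5, c_6 = 9, a_7 = 3, b_7 = 6.5, c_7 = 2, s_7 = 1, a_8 = 7.5, b_8 = 5, c_8 = 3, s_8 = 2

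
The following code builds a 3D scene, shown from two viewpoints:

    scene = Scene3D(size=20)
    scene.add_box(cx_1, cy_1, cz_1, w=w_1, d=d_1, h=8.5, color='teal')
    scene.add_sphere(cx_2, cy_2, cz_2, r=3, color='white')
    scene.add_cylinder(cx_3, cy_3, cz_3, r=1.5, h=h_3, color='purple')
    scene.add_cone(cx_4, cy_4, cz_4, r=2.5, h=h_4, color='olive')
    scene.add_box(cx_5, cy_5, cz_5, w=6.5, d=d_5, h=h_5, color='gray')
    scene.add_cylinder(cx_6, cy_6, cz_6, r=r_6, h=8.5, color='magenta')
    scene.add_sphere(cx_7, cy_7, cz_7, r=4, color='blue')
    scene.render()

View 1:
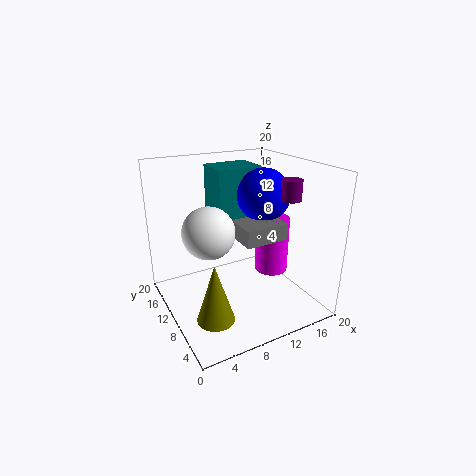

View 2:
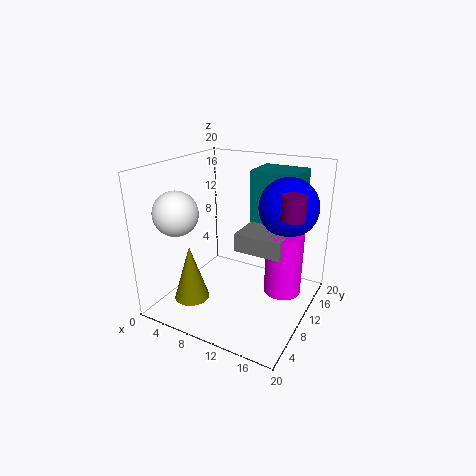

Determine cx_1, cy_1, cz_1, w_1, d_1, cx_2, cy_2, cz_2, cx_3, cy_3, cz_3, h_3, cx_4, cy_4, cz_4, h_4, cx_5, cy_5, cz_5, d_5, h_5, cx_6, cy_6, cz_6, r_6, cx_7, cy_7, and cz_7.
cx_1 = 9.5, cy_1 = 14.5, cz_1 = 10, w_1 = 7, d_1 = 5.5, cx_2 = 3.5, cy_2 = 5, cz_2 = 14, cx_3 = 18, cy_3 = 9, cz_3 = 14.5, h_3 = 3, cx_4 = 4.5, cy_4 = 6, cz_4 = 1, h_4 = 8, cx_5 = 10.5, cy_5 = 8, cz_5 = 9, d_5 = 5, h_5 = 2.5, cx_6 = 16.5, cy_6 = 11, cz_6 = 3, r_6 = 2.5, cx_7 = 16, cy_7 = 13, cz_7 = 14.5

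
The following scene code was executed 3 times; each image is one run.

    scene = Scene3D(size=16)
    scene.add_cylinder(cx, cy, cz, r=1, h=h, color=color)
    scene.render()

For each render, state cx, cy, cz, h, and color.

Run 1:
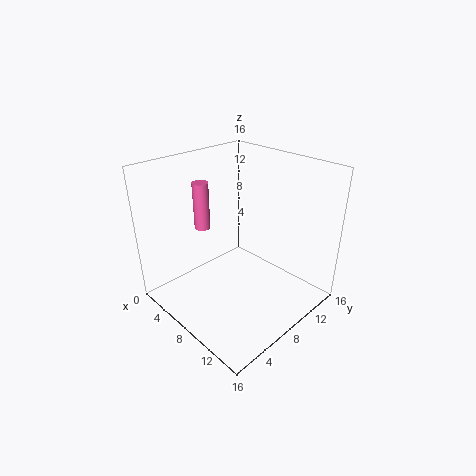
cx = 1
cy = 8.5
cz = 6.5
h = 6
color = 'hotpink'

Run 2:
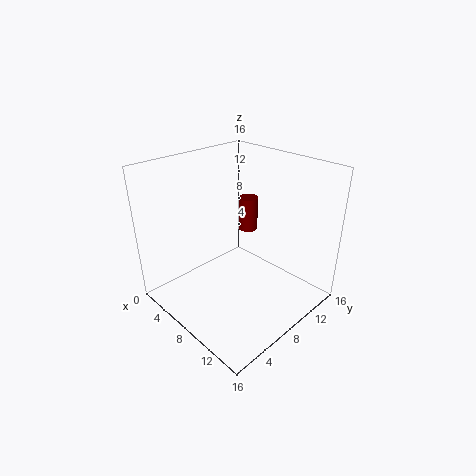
cx = 9
cy = 8.5
cz = 9.5
h = 3.5
color = 'maroon'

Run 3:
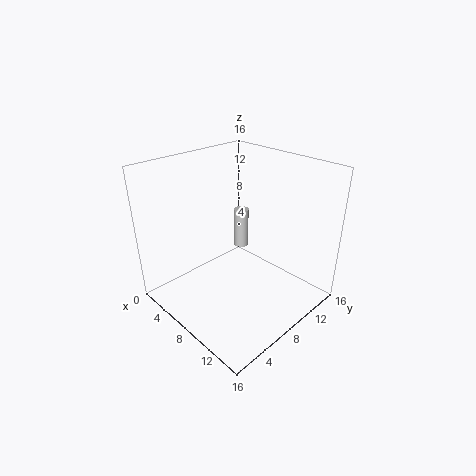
cx = 2
cy = 14.5
cz = 2
h = 5.5
color = 'lightgray'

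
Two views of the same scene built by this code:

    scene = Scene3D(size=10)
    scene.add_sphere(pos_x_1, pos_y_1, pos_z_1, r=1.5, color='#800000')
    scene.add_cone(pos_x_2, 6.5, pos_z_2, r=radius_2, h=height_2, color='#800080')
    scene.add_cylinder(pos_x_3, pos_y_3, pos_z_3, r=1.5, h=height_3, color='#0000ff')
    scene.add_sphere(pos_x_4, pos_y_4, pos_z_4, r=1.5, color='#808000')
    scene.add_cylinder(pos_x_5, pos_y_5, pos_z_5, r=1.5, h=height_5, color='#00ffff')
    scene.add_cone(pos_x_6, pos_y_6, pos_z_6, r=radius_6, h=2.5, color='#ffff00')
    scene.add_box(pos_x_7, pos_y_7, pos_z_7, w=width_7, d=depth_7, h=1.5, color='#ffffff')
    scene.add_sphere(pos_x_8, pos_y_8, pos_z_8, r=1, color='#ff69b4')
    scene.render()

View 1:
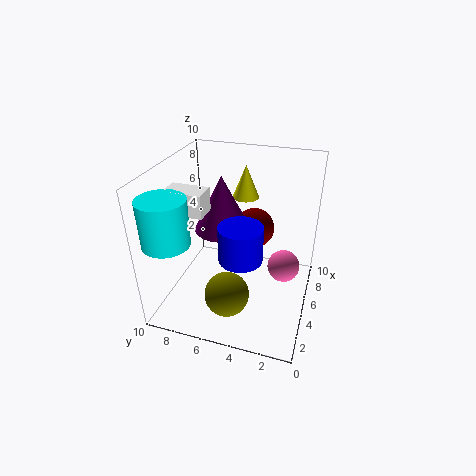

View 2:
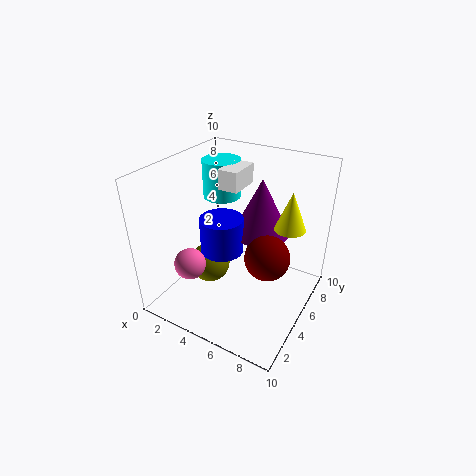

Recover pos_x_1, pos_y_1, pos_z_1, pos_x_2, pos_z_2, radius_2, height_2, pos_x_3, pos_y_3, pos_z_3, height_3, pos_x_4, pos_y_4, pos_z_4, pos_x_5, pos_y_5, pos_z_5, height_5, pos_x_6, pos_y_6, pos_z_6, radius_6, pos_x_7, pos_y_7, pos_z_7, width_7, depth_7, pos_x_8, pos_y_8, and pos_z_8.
pos_x_1 = 7.5; pos_y_1 = 4.5; pos_z_1 = 4.5; pos_x_2 = 6; pos_z_2 = 5; radius_2 = 2; height_2 = 4; pos_x_3 = 4; pos_y_3 = 4.5; pos_z_3 = 4; height_3 = 2.5; pos_x_4 = 2.5; pos_y_4 = 5; pos_z_4 = 2; pos_x_5 = 1.5; pos_y_5 = 8.5; pos_z_5 = 6; height_5 = 3; pos_x_6 = 8.5; pos_y_6 = 5.5; pos_z_6 = 6.5; radius_6 = 1; pos_x_7 = 2.5; pos_y_7 = 6.5; pos_z_7 = 7.5; width_7 = 1.5; depth_7 = 2.5; pos_x_8 = 3.5; pos_y_8 = 1.5; pos_z_8 = 4.5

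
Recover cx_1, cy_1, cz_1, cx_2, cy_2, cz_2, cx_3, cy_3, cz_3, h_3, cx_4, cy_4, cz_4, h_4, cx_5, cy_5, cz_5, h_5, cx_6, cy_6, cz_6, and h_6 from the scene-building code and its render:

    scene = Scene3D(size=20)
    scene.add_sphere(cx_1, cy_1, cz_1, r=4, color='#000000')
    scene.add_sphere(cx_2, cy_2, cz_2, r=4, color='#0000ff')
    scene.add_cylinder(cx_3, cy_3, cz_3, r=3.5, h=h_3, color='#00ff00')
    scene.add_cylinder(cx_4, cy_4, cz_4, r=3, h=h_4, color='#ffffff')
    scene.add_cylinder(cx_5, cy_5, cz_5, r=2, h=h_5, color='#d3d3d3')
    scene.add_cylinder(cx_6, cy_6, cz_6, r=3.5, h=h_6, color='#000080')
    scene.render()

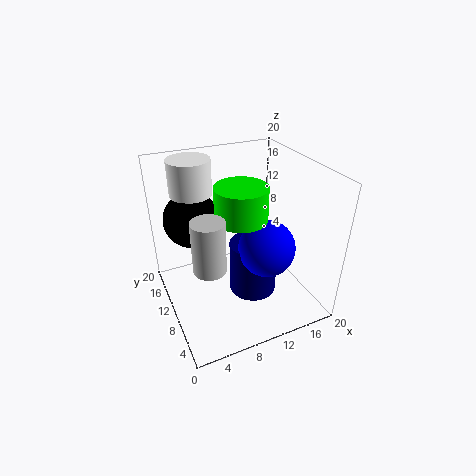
cx_1 = 5; cy_1 = 15; cz_1 = 11.5; cx_2 = 13.5; cy_2 = 8; cz_2 = 8.5; cx_3 = 10; cy_3 = 9; cz_3 = 13.5; h_3 = 4.5; cx_4 = 5.5; cy_4 = 16; cz_4 = 15; h_4 = 5; cx_5 = 4; cy_5 = 5; cz_5 = 10; h_5 = 6.5; cx_6 = 12.5; cy_6 = 10; cz_6 = 0.5; h_6 = 8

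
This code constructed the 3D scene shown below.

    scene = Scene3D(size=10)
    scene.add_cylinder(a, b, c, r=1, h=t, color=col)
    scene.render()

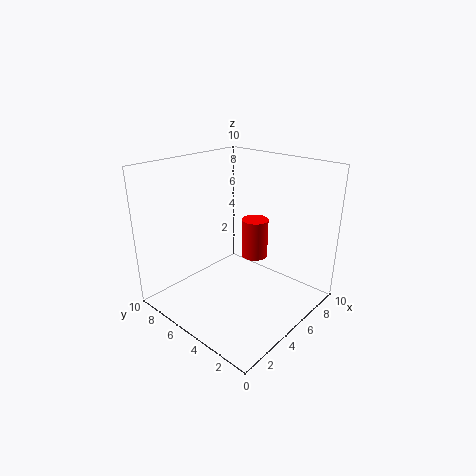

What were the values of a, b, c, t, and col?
a = 7.5, b = 5.5, c = 2.5, t = 3, col = 'red'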